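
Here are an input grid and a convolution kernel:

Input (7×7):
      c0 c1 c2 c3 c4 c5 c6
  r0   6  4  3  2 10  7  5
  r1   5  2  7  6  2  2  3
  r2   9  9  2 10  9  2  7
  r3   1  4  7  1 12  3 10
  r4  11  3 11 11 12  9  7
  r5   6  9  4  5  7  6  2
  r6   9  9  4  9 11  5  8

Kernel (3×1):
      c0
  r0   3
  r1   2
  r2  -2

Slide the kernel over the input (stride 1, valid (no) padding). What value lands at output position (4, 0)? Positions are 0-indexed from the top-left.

The receptive field on the input at this output position is [11 / 6 / 9]. Elementwise product with the kernel and sum: 11·3 + 6·2 + 9·-2.

27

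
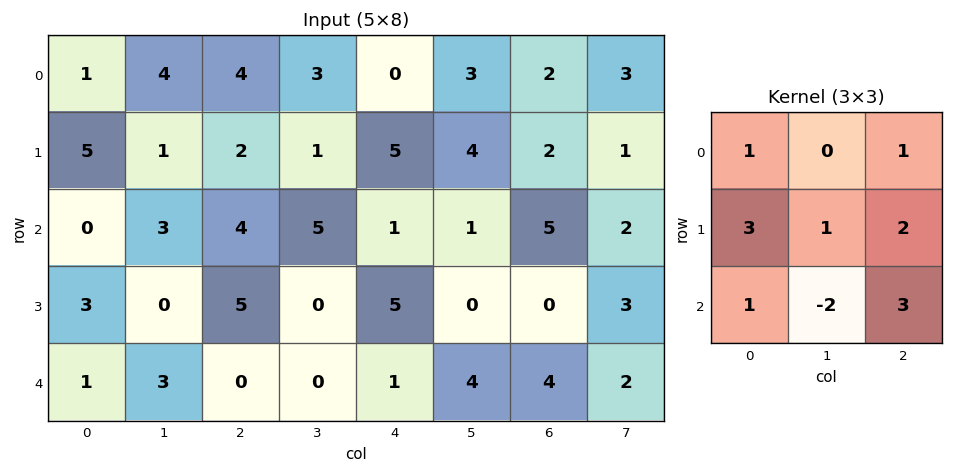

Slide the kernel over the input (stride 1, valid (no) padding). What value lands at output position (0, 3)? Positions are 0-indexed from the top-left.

The receptive field on the input at this output position is [3 0 3 / 1 5 4 / 5 1 1]. Elementwise product with the kernel and sum: 3·1 + 3·1 + 1·3 + 5·1 + 4·2 + 5·1 + 1·-2 + 1·3.

28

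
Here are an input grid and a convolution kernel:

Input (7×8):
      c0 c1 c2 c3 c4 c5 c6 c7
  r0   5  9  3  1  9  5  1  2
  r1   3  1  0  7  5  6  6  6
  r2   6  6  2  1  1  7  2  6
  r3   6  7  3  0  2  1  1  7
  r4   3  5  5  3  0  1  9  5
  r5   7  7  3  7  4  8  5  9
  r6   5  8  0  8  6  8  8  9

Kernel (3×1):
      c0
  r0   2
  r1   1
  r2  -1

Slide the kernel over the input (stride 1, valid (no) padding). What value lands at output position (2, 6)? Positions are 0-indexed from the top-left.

The receptive field on the input at this output position is [2 / 1 / 9]. Elementwise product with the kernel and sum: 2·2 + 1·1 + 9·-1.

-4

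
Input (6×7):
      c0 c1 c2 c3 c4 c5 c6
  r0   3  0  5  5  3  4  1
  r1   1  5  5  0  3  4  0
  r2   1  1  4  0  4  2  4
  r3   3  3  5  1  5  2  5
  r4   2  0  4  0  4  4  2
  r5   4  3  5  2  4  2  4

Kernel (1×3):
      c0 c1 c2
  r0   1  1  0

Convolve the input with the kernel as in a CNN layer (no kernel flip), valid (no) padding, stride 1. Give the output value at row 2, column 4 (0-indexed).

6

The receptive field on the input at this output position is [4 2 4]. Elementwise product with the kernel and sum: 4·1 + 2·1.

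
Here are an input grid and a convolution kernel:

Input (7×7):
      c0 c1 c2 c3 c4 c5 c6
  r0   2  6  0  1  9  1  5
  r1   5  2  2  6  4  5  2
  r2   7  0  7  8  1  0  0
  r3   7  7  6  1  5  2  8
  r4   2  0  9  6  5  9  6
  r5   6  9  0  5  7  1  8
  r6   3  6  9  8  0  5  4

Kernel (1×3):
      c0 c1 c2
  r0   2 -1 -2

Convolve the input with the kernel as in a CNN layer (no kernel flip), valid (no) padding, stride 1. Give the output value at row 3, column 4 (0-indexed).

-8

The receptive field on the input at this output position is [5 2 8]. Elementwise product with the kernel and sum: 5·2 + 2·-1 + 8·-2.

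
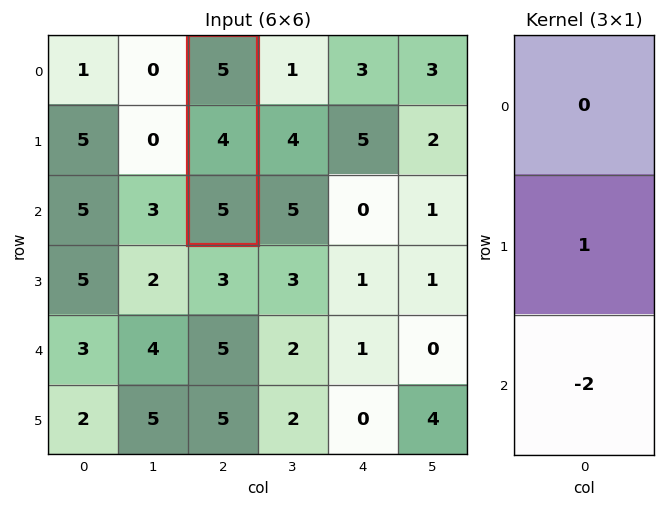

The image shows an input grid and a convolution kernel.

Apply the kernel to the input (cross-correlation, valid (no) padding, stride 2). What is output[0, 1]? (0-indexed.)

The receptive field on the input at this output position is [5 / 4 / 5]. Elementwise product with the kernel and sum: 4·1 + 5·-2.

-6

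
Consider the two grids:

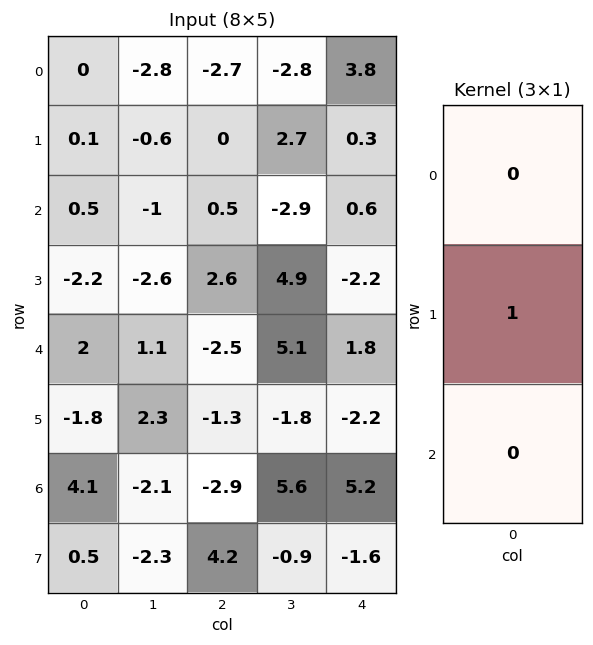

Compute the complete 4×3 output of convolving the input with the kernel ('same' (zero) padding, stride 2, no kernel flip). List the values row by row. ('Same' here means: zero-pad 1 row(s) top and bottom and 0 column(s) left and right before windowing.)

0 -2.7 3.8
0.5 0.5 0.6
2 -2.5 1.8
4.1 -2.9 5.2

Output[0,0]: The receptive field on the zero-padded input at this output position is [0 / 0 / 0.1]. Elementwise product with the kernel and sum: 0·1.
Output[0,1]: The receptive field on the zero-padded input at this output position is [0 / -2.7 / 0]. Elementwise product with the kernel and sum: -2.7·1.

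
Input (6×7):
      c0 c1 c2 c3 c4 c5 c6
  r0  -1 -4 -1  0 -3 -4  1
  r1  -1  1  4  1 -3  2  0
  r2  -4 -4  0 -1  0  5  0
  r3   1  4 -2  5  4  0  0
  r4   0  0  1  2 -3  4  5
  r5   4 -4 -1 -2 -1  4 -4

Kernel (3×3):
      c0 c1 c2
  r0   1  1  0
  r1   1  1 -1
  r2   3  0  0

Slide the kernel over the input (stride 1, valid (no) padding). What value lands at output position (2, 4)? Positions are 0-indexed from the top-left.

0

The receptive field on the input at this output position is [0 5 0 / 4 0 0 / -3 4 5]. Elementwise product with the kernel and sum: 0·1 + 5·1 + 4·1 + 0·1 + 0·-1 + -3·3.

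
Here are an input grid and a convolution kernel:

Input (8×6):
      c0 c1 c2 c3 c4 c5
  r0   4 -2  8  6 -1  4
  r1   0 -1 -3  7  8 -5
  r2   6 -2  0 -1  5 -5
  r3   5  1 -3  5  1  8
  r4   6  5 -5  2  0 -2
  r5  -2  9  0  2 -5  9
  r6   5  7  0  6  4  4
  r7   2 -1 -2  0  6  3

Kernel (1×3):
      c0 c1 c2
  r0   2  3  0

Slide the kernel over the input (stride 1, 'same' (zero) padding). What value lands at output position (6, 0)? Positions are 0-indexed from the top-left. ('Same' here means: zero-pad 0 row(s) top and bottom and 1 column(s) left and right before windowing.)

15

The receptive field on the zero-padded input at this output position is [0 5 7]. Elementwise product with the kernel and sum: 0·2 + 5·3.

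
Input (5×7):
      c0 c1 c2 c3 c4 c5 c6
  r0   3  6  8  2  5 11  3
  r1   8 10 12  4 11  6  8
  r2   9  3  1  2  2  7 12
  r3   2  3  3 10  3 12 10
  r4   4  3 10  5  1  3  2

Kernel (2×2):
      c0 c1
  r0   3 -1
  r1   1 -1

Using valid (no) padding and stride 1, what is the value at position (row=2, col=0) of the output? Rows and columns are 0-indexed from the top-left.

23

The receptive field on the input at this output position is [9 3 / 2 3]. Elementwise product with the kernel and sum: 9·3 + 3·-1 + 2·1 + 3·-1.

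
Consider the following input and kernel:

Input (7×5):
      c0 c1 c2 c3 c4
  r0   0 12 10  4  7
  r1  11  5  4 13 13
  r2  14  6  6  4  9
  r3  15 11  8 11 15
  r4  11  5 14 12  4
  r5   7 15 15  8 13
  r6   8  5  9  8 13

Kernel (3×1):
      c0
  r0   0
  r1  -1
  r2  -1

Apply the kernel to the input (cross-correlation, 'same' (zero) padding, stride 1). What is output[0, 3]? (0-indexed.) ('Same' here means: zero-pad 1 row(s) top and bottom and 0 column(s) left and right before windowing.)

The receptive field on the zero-padded input at this output position is [0 / 4 / 13]. Elementwise product with the kernel and sum: 4·-1 + 13·-1.

-17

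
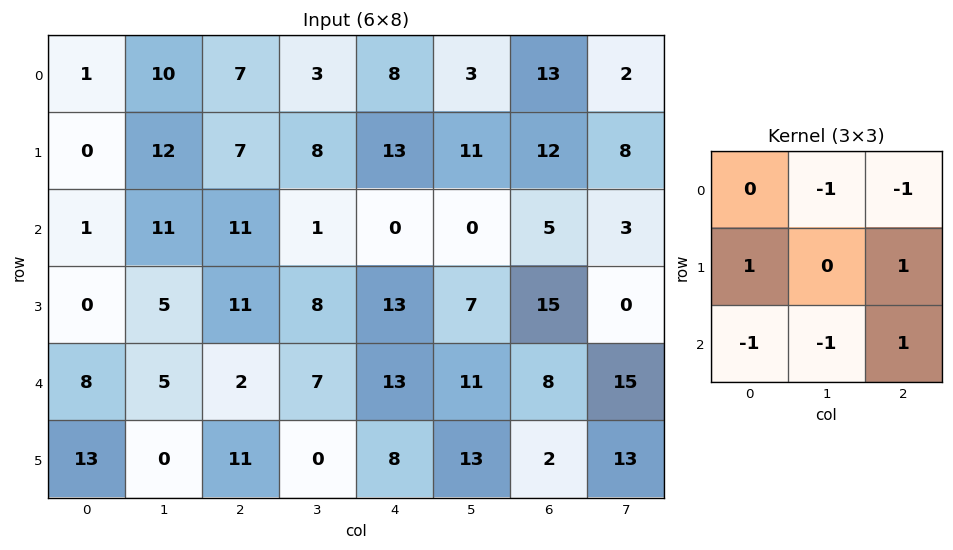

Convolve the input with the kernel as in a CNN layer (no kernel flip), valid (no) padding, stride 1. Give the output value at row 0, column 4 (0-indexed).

The receptive field on the input at this output position is [8 3 13 / 13 11 12 / 0 0 5]. Elementwise product with the kernel and sum: 3·-1 + 13·-1 + 13·1 + 12·1 + 0·-1 + 0·-1 + 5·1.

14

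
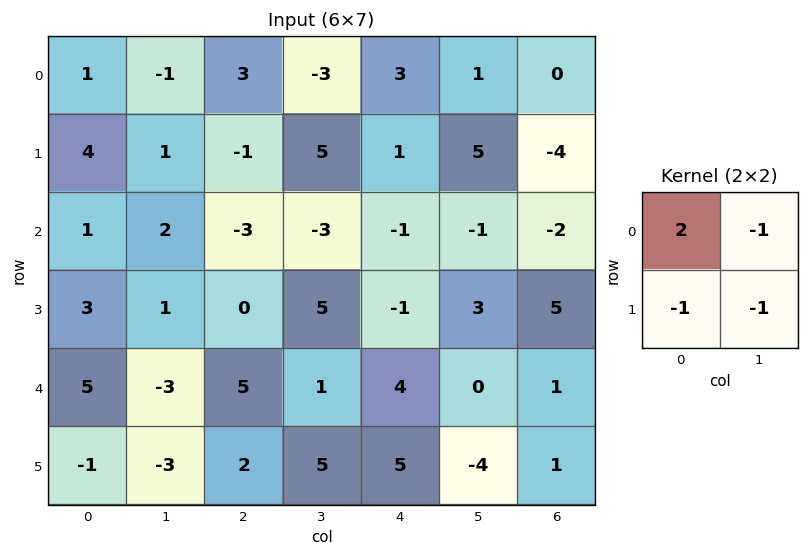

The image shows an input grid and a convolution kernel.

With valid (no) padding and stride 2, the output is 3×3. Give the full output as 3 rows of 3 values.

-2 5 -1
-4 -8 -3
17 2 7

Output[0,0]: The receptive field on the input at this output position is [1 -1 / 4 1]. Elementwise product with the kernel and sum: 1·2 + -1·-1 + 4·-1 + 1·-1.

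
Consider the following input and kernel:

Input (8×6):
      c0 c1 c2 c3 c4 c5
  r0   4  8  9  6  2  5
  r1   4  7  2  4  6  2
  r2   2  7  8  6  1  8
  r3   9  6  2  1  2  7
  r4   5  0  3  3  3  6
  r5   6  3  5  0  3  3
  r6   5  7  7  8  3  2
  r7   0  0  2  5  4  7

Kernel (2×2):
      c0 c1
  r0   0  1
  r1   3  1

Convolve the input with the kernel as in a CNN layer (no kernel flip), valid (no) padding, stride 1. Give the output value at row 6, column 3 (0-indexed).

22

The receptive field on the input at this output position is [8 3 / 5 4]. Elementwise product with the kernel and sum: 3·1 + 5·3 + 4·1.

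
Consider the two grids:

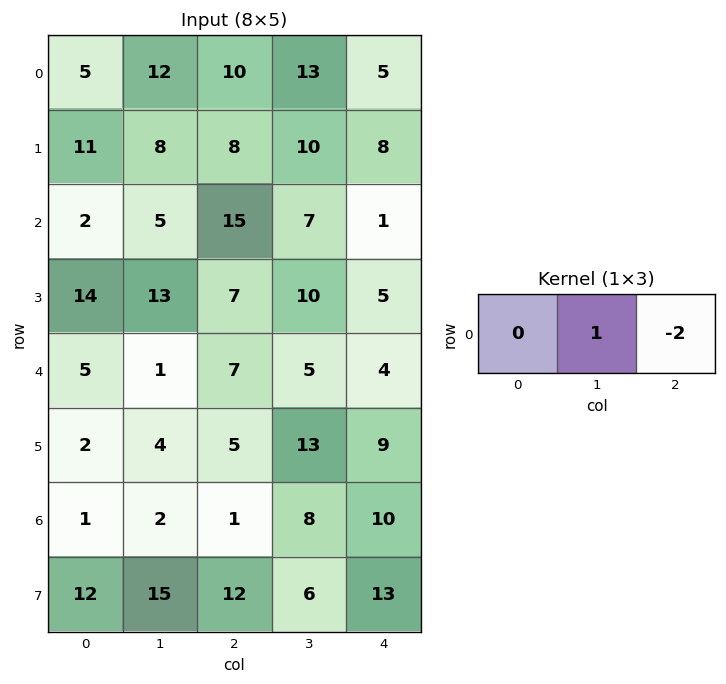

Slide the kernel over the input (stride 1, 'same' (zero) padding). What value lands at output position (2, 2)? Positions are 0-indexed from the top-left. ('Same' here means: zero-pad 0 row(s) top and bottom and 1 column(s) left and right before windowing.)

The receptive field on the zero-padded input at this output position is [5 15 7]. Elementwise product with the kernel and sum: 15·1 + 7·-2.

1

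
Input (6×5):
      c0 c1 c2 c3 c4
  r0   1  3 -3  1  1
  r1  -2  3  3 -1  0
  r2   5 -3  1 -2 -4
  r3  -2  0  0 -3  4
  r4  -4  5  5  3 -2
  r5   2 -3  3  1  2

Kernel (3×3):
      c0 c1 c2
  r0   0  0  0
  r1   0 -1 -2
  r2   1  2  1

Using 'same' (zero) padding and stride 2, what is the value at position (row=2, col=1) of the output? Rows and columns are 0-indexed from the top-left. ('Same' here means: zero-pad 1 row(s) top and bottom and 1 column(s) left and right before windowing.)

-7

The receptive field on the zero-padded input at this output position is [0 0 -3 / 5 5 3 / -3 3 1]. Elementwise product with the kernel and sum: 5·-1 + 3·-2 + -3·1 + 3·2 + 1·1.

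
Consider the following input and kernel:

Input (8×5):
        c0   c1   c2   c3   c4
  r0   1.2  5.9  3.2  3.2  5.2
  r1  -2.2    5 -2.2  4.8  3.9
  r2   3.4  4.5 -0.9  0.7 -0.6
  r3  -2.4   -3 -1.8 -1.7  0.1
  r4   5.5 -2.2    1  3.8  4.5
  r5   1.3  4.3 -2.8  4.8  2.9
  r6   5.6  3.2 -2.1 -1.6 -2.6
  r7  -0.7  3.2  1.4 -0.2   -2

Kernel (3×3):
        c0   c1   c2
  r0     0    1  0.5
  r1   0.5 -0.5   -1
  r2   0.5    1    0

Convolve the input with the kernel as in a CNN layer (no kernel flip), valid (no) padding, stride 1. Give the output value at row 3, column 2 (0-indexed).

The receptive field on the input at this output position is [-1.8 -1.7 0.1 / 1 3.8 4.5 / -2.8 4.8 2.9]. Elementwise product with the kernel and sum: -1.7·1 + 0.1·0.5 + 1·0.5 + 3.8·-0.5 + 4.5·-1 + -2.8·0.5 + 4.8·1.

-4.15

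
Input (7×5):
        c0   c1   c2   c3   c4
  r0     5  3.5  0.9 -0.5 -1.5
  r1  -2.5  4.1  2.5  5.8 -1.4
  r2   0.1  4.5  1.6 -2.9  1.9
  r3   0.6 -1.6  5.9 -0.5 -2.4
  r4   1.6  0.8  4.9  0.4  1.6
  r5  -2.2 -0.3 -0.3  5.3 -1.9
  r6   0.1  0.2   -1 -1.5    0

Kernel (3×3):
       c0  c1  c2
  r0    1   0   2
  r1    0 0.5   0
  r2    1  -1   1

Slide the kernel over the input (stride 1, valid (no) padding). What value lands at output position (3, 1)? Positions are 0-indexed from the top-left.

5.15

The receptive field on the input at this output position is [-1.6 5.9 -0.5 / 0.8 4.9 0.4 / -0.3 -0.3 5.3]. Elementwise product with the kernel and sum: -1.6·1 + -0.5·2 + 4.9·0.5 + -0.3·1 + -0.3·-1 + 5.3·1.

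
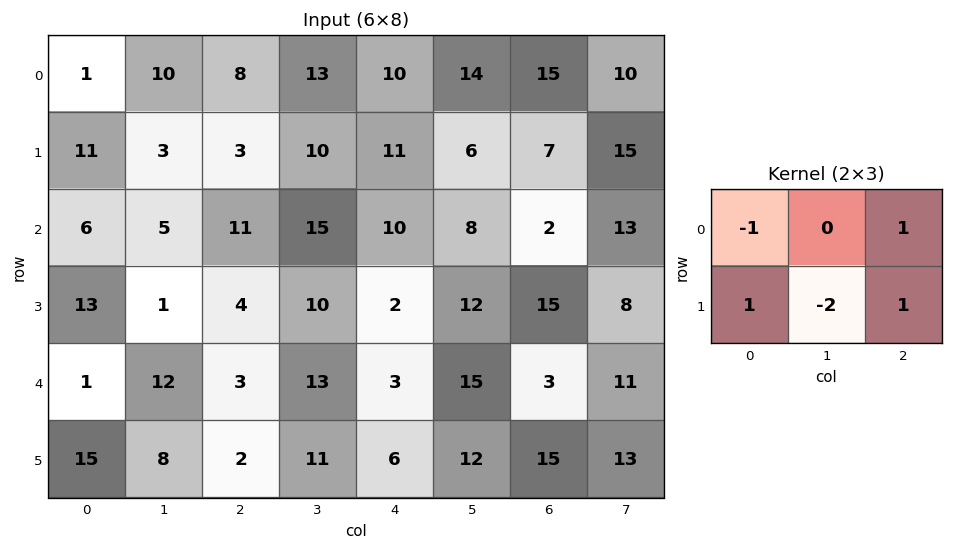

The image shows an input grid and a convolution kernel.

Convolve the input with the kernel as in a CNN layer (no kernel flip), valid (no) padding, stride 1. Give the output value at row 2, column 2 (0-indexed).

The receptive field on the input at this output position is [11 15 10 / 4 10 2]. Elementwise product with the kernel and sum: 11·-1 + 10·1 + 4·1 + 10·-2 + 2·1.

-15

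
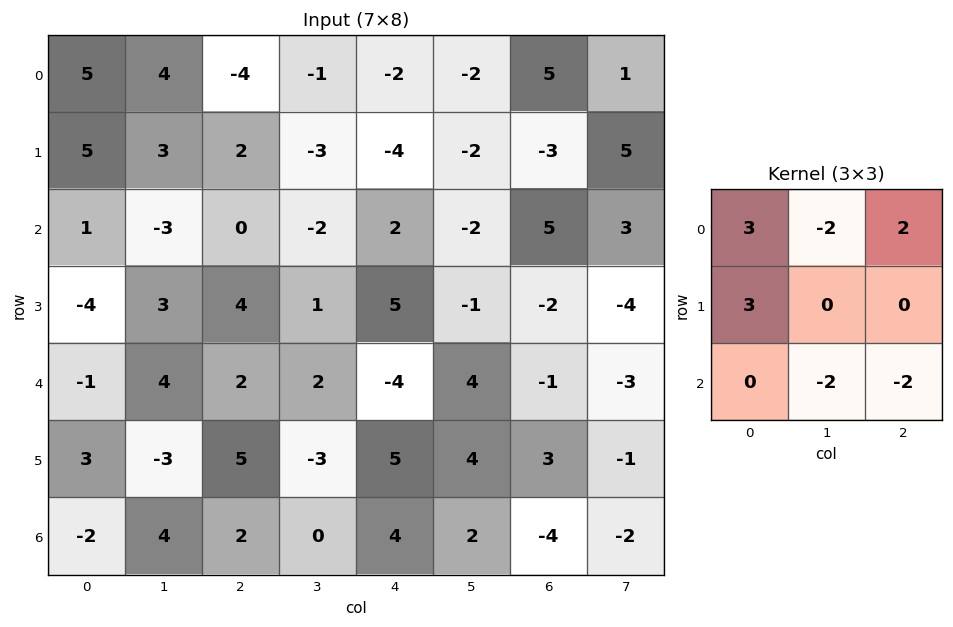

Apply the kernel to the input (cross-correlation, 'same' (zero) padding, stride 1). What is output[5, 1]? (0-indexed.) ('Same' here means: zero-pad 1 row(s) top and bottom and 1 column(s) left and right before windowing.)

-10

The receptive field on the zero-padded input at this output position is [-1 4 2 / 3 -3 5 / -2 4 2]. Elementwise product with the kernel and sum: -1·3 + 4·-2 + 2·2 + 3·3 + 4·-2 + 2·-2.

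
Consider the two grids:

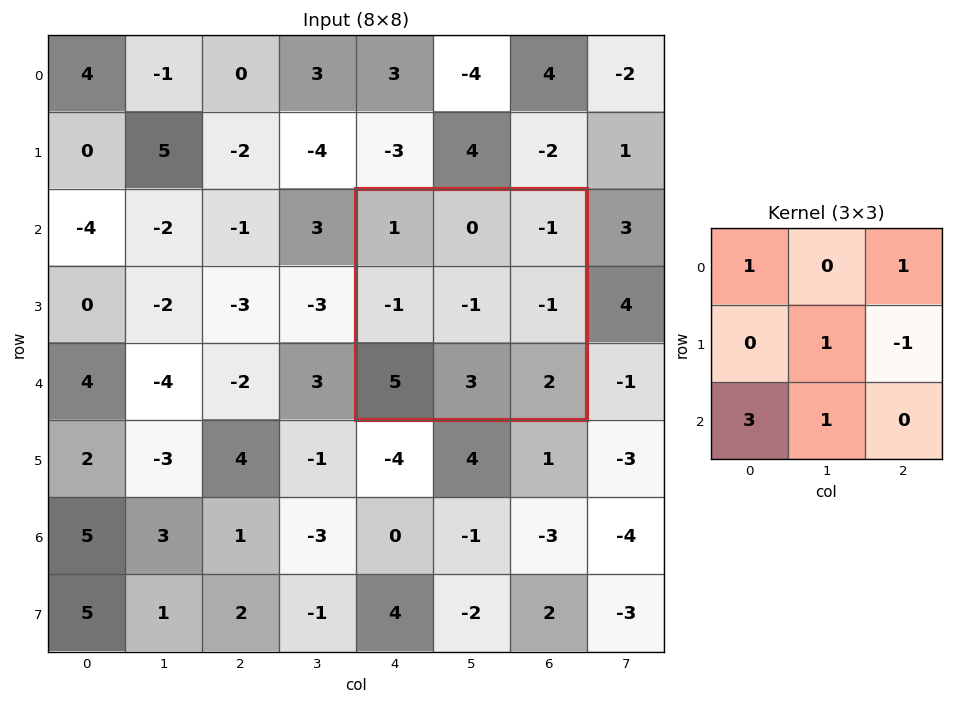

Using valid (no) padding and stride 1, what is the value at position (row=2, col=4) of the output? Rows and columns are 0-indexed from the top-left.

The receptive field on the input at this output position is [1 0 -1 / -1 -1 -1 / 5 3 2]. Elementwise product with the kernel and sum: 1·1 + -1·1 + -1·1 + -1·-1 + 5·3 + 3·1.

18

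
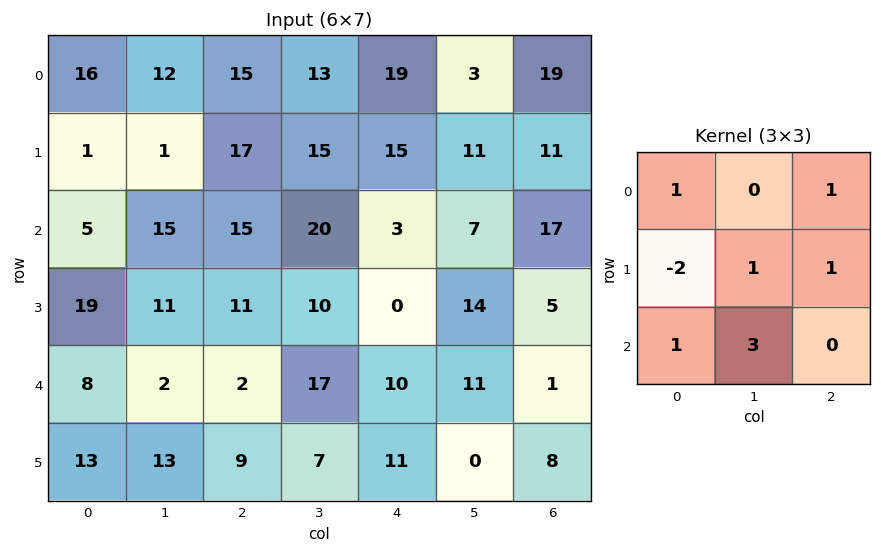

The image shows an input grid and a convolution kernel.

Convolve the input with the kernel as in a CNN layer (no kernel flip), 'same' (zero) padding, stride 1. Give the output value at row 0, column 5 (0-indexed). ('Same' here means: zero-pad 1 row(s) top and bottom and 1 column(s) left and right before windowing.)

The receptive field on the zero-padded input at this output position is [0 0 0 / 19 3 19 / 15 11 11]. Elementwise product with the kernel and sum: 0·1 + 0·1 + 19·-2 + 3·1 + 19·1 + 15·1 + 11·3.

32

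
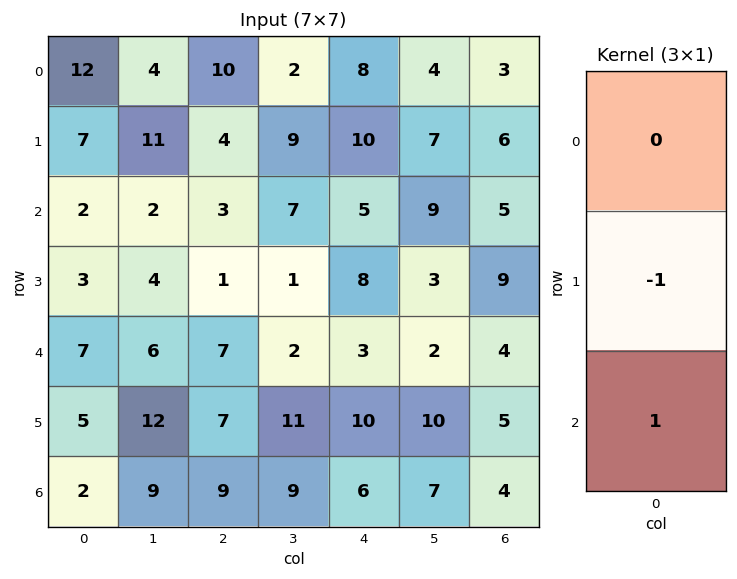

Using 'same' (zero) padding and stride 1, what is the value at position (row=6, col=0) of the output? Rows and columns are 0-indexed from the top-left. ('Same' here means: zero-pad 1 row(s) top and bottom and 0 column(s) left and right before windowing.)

The receptive field on the zero-padded input at this output position is [5 / 2 / 0]. Elementwise product with the kernel and sum: 2·-1 + 0·1.

-2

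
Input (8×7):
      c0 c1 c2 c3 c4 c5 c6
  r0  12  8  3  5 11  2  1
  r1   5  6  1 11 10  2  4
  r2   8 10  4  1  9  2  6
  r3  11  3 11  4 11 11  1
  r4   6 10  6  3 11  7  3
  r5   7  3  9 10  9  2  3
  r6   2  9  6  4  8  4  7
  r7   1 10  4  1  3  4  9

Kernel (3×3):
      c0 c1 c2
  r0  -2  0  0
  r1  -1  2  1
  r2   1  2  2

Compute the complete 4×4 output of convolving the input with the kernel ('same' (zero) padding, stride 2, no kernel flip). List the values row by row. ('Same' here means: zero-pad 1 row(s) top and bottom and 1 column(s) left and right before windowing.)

Output[0,0]: The receptive field on the zero-padded input at this output position is [0 0 0 / 0 12 8 / 0 5 6]. Elementwise product with the kernel and sum: 0·-2 + 0·-1 + 12·2 + 8·1 + 0·1 + 5·2 + 6·2.
Output[0,1]: The receptive field on the zero-padded input at this output position is [0 0 0 / 8 3 5 / 6 1 11]. Elementwise product with the kernel and sum: 0·-2 + 8·-1 + 3·2 + 5·1 + 6·1 + 1·2 + 11·2.

54 33 54 10
54 20 45 19
42 40 50 -15
35 21 11 28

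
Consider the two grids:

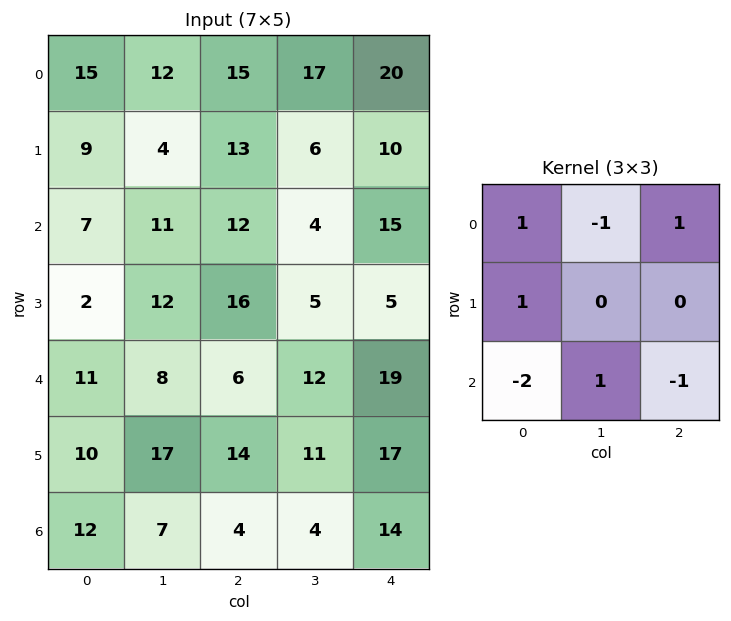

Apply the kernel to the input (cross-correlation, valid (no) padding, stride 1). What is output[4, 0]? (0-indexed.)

-2

The receptive field on the input at this output position is [11 8 6 / 10 17 14 / 12 7 4]. Elementwise product with the kernel and sum: 11·1 + 8·-1 + 6·1 + 10·1 + 12·-2 + 7·1 + 4·-1.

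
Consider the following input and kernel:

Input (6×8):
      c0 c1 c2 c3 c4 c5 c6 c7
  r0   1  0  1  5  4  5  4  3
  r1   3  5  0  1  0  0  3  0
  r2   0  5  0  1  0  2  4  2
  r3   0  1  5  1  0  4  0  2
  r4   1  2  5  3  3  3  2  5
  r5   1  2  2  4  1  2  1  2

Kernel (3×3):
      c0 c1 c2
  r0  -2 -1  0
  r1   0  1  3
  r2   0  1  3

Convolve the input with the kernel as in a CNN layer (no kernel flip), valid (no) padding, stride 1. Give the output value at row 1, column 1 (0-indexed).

The receptive field on the input at this output position is [5 0 1 / 5 0 1 / 1 5 1]. Elementwise product with the kernel and sum: 5·-2 + 0·-1 + 0·1 + 1·3 + 5·1 + 1·3.

1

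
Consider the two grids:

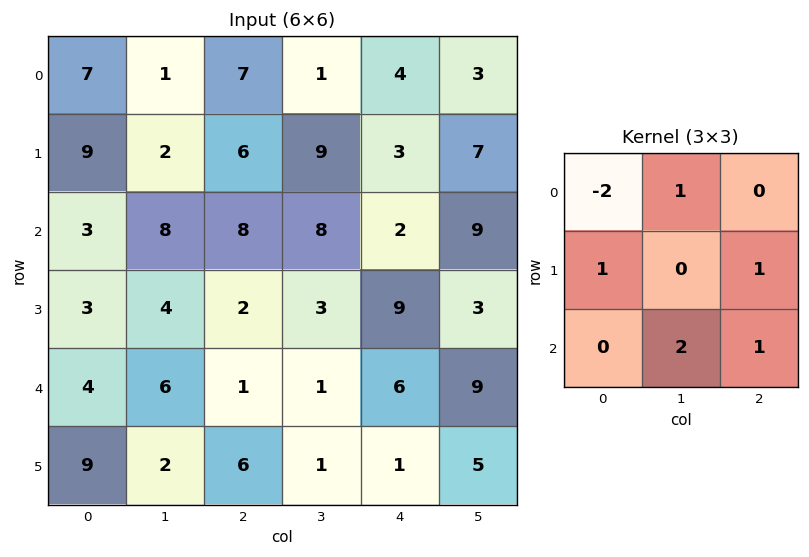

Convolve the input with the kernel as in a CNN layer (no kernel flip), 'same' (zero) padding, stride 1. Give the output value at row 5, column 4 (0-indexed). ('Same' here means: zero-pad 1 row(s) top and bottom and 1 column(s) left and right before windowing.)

10

The receptive field on the zero-padded input at this output position is [1 6 9 / 1 1 5 / 0 0 0]. Elementwise product with the kernel and sum: 1·-2 + 6·1 + 1·1 + 5·1 + 0·2 + 0·1.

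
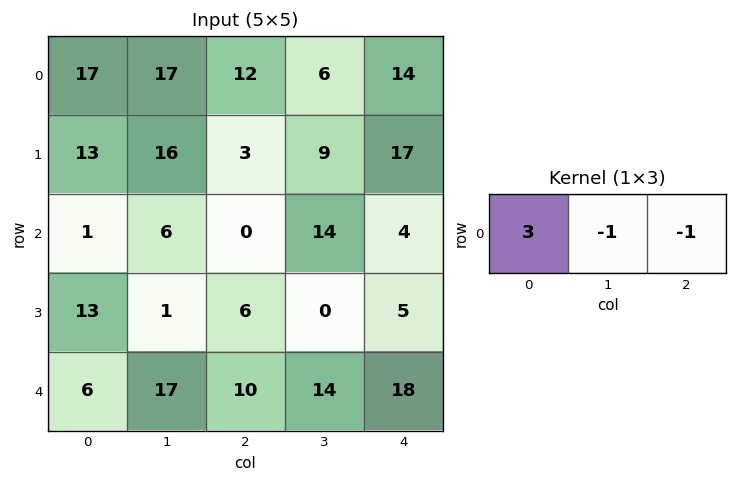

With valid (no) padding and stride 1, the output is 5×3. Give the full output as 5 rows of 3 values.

Output[0,0]: The receptive field on the input at this output position is [17 17 12]. Elementwise product with the kernel and sum: 17·3 + 17·-1 + 12·-1.

22 33 16
20 36 -17
-3 4 -18
32 -3 13
-9 27 -2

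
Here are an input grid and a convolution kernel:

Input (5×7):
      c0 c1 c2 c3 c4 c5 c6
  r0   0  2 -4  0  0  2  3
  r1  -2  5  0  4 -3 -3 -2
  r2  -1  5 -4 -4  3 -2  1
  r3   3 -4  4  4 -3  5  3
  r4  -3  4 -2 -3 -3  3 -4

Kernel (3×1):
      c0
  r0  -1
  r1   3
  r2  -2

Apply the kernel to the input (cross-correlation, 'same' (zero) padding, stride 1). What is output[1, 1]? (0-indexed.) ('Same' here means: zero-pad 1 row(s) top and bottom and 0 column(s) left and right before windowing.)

The receptive field on the zero-padded input at this output position is [2 / 5 / 5]. Elementwise product with the kernel and sum: 2·-1 + 5·3 + 5·-2.

3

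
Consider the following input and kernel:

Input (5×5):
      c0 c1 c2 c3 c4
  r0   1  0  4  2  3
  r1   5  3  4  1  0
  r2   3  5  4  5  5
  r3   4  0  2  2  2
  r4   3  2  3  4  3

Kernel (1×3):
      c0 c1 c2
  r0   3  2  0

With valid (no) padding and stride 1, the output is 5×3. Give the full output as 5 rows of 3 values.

Output[0,0]: The receptive field on the input at this output position is [1 0 4]. Elementwise product with the kernel and sum: 1·3 + 0·2.

3 8 16
21 17 14
19 23 22
12 4 10
13 12 17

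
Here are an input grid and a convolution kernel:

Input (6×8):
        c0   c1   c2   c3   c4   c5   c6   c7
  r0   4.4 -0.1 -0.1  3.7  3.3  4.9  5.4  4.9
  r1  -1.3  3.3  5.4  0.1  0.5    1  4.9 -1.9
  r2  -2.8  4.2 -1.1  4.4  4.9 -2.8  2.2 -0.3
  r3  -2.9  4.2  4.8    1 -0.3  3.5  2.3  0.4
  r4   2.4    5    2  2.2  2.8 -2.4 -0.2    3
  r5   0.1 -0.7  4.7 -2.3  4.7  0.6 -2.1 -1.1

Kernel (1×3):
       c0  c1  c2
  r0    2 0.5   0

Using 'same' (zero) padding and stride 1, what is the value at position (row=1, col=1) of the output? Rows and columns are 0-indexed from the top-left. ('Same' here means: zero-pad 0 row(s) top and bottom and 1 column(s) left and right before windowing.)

The receptive field on the zero-padded input at this output position is [-1.3 3.3 5.4]. Elementwise product with the kernel and sum: -1.3·2 + 3.3·0.5.

-0.95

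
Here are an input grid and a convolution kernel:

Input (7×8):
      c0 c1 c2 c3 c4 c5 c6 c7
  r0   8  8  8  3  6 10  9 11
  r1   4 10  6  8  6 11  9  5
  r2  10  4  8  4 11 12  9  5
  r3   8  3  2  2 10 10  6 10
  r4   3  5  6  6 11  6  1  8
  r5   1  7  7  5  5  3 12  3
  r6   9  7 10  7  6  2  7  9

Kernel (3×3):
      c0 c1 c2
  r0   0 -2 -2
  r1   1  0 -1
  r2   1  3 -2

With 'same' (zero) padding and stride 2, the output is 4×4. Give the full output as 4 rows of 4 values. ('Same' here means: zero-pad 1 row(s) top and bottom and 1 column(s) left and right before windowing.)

Output[0,0]: The receptive field on the zero-padded input at this output position is [0 0 0 / 0 8 8 / 0 4 10]. Elementwise product with the kernel and sum: 0·-2 + 0·-2 + 0·1 + 8·-1 + 0·1 + 4·3 + 10·-2.
Output[0,1]: The receptive field on the zero-padded input at this output position is [0 0 0 / 8 8 3 / 10 6 8]. Elementwise product with the kernel and sum: 0·-2 + 0·-2 + 8·1 + 3·-1 + 10·1 + 6·3 + 8·-2.

-16 17 -3 27
-14 -23 -30 -13
-38 9 -26 -1
-23 -24 -11 -37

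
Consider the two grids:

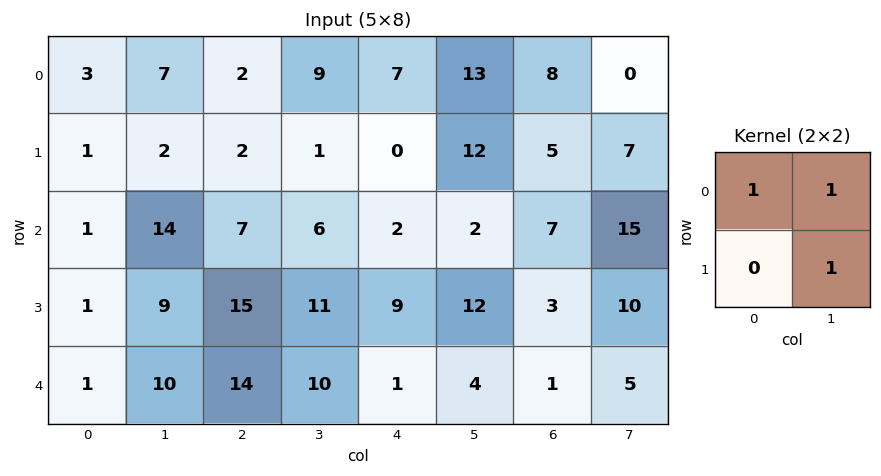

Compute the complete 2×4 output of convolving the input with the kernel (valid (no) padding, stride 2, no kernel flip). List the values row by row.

12 12 32 15
24 24 16 32

Output[0,0]: The receptive field on the input at this output position is [3 7 / 1 2]. Elementwise product with the kernel and sum: 3·1 + 7·1 + 2·1.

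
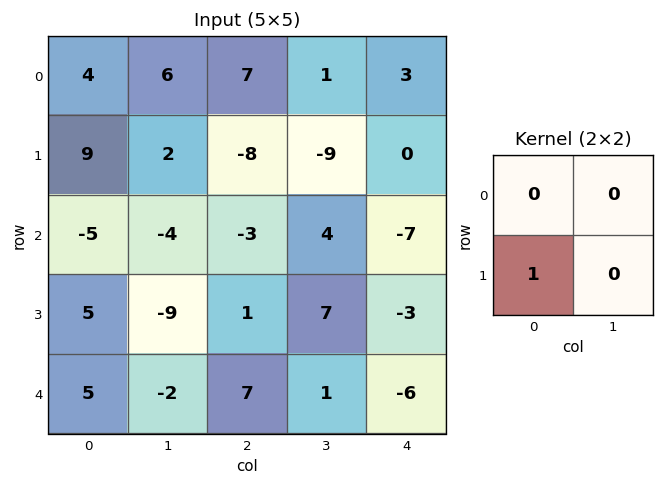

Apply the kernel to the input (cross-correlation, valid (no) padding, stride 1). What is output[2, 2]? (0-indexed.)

The receptive field on the input at this output position is [-3 4 / 1 7]. Elementwise product with the kernel and sum: 1·1.

1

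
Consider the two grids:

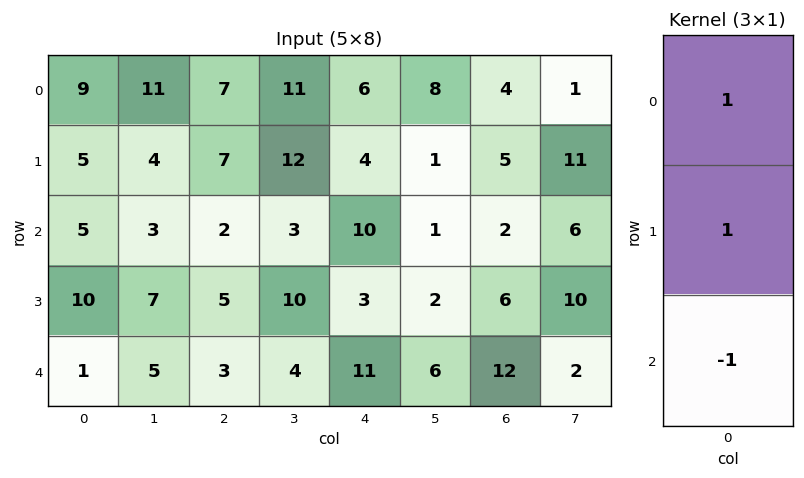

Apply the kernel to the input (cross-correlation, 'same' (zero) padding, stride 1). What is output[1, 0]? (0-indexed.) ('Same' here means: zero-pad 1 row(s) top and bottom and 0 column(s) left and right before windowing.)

9

The receptive field on the zero-padded input at this output position is [9 / 5 / 5]. Elementwise product with the kernel and sum: 9·1 + 5·1 + 5·-1.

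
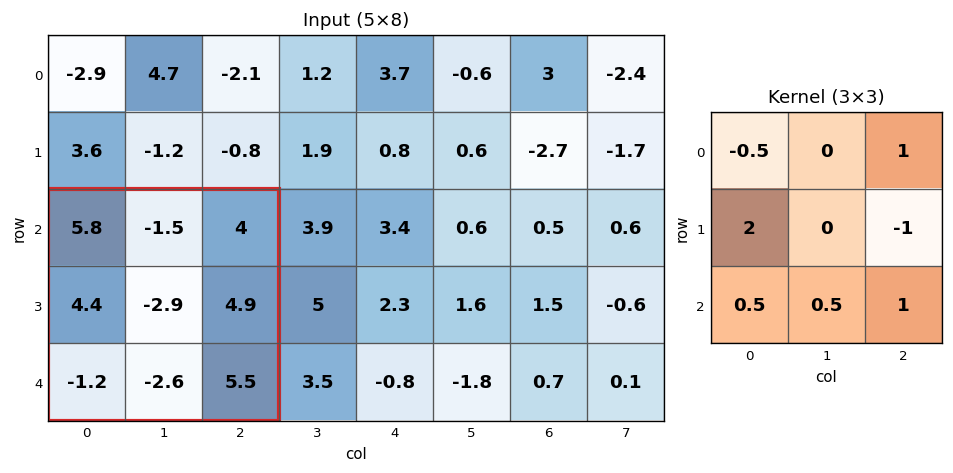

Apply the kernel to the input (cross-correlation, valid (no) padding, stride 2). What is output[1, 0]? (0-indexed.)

8.6

The receptive field on the input at this output position is [5.8 -1.5 4 / 4.4 -2.9 4.9 / -1.2 -2.6 5.5]. Elementwise product with the kernel and sum: 5.8·-0.5 + 4·1 + 4.4·2 + 4.9·-1 + -1.2·0.5 + -2.6·0.5 + 5.5·1.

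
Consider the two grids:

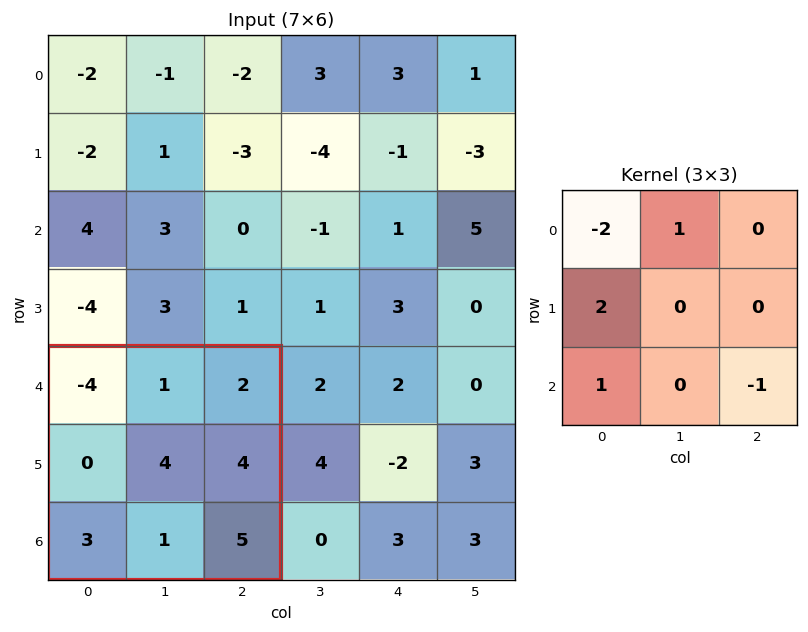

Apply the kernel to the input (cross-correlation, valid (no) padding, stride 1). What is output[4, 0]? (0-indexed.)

7

The receptive field on the input at this output position is [-4 1 2 / 0 4 4 / 3 1 5]. Elementwise product with the kernel and sum: -4·-2 + 1·1 + 0·2 + 3·1 + 5·-1.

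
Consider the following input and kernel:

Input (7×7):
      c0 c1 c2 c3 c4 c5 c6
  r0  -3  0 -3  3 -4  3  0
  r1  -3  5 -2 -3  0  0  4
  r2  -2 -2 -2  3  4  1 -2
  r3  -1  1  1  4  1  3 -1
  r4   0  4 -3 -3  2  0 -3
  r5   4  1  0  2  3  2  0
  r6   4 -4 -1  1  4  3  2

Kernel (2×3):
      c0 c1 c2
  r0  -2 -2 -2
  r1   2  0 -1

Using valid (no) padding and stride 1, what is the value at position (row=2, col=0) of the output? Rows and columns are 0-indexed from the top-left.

9

The receptive field on the input at this output position is [-2 -2 -2 / -1 1 1]. Elementwise product with the kernel and sum: -2·-2 + -2·-2 + -2·-2 + -1·2 + 1·-1.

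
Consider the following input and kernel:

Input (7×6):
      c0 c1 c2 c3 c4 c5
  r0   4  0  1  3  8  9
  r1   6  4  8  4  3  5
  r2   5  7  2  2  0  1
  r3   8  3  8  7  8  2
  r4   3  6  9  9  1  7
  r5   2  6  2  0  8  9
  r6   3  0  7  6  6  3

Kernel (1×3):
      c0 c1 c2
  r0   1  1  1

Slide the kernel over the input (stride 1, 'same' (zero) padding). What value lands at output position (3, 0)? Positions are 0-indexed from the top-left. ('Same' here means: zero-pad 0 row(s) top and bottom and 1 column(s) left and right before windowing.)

11

The receptive field on the zero-padded input at this output position is [0 8 3]. Elementwise product with the kernel and sum: 0·1 + 8·1 + 3·1.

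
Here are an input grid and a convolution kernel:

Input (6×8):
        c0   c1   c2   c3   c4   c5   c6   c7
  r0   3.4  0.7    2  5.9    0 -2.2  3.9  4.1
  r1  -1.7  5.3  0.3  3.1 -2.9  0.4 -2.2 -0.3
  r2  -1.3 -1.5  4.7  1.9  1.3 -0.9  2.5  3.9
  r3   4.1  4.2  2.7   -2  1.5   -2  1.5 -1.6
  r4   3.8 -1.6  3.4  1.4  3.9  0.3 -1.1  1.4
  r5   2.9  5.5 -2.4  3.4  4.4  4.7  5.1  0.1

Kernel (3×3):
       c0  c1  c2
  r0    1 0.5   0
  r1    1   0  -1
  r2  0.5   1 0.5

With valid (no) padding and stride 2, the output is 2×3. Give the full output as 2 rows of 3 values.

1.95 13.05 -0.8
1.35 11.9 2.55

Output[0,0]: The receptive field on the input at this output position is [3.4 0.7 2 / -1.7 5.3 0.3 / -1.3 -1.5 4.7]. Elementwise product with the kernel and sum: 3.4·1 + 0.7·0.5 + -1.7·1 + 0.3·-1 + -1.3·0.5 + -1.5·1 + 4.7·0.5.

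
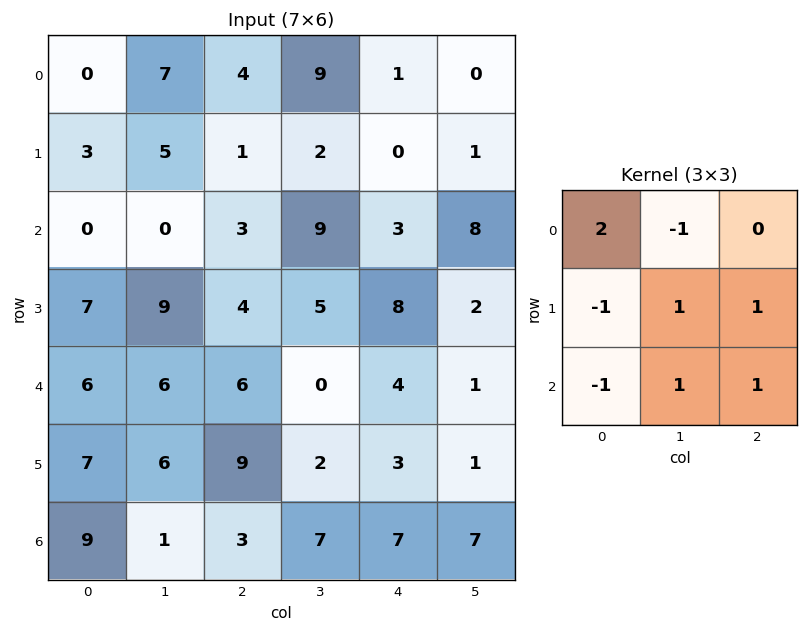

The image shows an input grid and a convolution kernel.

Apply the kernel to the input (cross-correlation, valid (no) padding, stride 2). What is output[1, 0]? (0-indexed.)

12

The receptive field on the input at this output position is [0 0 3 / 7 9 4 / 6 6 6]. Elementwise product with the kernel and sum: 0·2 + 0·-1 + 7·-1 + 9·1 + 4·1 + 6·-1 + 6·1 + 6·1.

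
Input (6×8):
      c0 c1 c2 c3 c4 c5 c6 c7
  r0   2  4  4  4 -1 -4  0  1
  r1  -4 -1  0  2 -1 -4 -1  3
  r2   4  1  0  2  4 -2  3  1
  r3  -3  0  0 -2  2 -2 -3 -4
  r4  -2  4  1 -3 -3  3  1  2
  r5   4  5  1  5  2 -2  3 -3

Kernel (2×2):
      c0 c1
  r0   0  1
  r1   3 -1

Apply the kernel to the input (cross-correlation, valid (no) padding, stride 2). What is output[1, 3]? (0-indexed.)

The receptive field on the input at this output position is [3 1 / -3 -4]. Elementwise product with the kernel and sum: 1·1 + -3·3 + -4·-1.

-4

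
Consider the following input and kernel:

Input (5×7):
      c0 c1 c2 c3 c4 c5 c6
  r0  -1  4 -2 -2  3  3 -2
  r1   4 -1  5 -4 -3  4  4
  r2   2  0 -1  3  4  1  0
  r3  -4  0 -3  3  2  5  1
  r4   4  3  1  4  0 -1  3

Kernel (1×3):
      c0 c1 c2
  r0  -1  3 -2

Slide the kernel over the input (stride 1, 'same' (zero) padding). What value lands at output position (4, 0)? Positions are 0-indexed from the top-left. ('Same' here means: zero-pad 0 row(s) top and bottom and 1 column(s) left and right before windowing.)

The receptive field on the zero-padded input at this output position is [0 4 3]. Elementwise product with the kernel and sum: 0·-1 + 4·3 + 3·-2.

6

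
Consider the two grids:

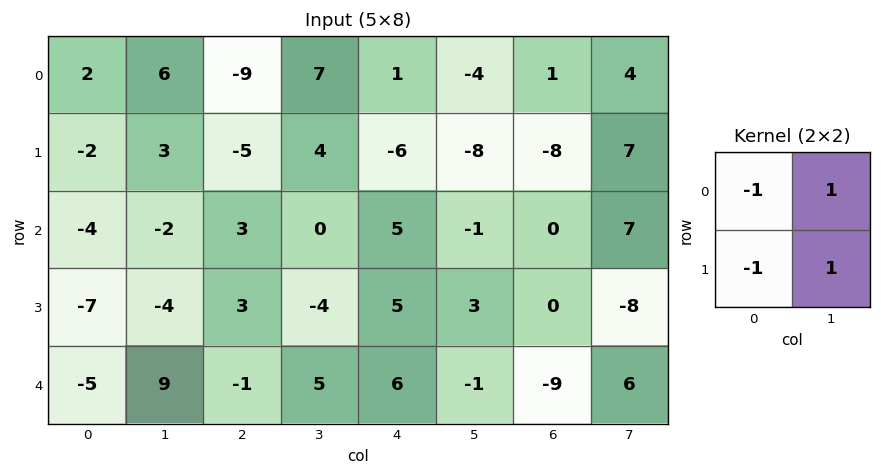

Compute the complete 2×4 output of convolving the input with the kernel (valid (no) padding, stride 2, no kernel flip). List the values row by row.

Output[0,0]: The receptive field on the input at this output position is [2 6 / -2 3]. Elementwise product with the kernel and sum: 2·-1 + 6·1 + -2·-1 + 3·1.
Output[0,1]: The receptive field on the input at this output position is [-9 7 / -5 4]. Elementwise product with the kernel and sum: -9·-1 + 7·1 + -5·-1 + 4·1.

9 25 -7 18
5 -10 -8 -1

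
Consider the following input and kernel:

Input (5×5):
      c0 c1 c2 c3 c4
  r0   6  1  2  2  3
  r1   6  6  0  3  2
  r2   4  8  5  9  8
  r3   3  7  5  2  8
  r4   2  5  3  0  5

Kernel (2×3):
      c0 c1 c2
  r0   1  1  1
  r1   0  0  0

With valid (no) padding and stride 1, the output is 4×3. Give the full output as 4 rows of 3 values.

9 5 7
12 9 5
17 22 22
15 14 15

Output[0,0]: The receptive field on the input at this output position is [6 1 2 / 6 6 0]. Elementwise product with the kernel and sum: 6·1 + 1·1 + 2·1.
Output[0,1]: The receptive field on the input at this output position is [1 2 2 / 6 0 3]. Elementwise product with the kernel and sum: 1·1 + 2·1 + 2·1.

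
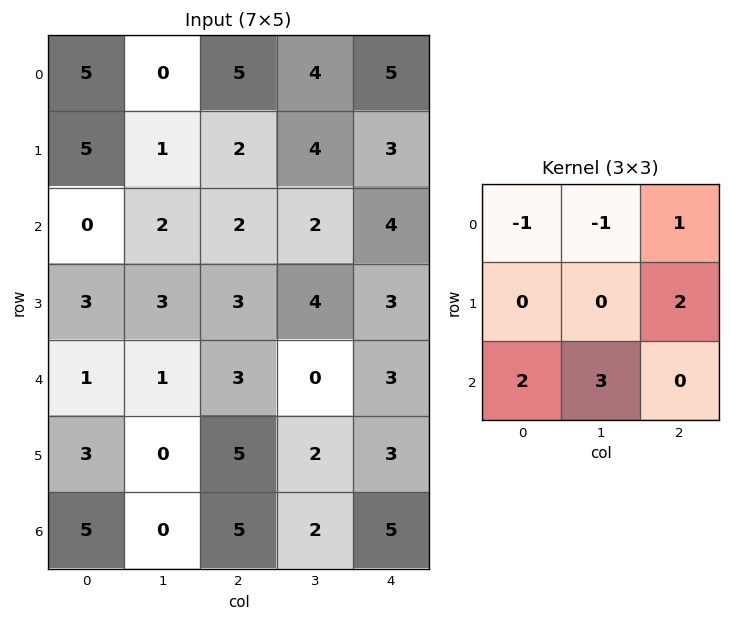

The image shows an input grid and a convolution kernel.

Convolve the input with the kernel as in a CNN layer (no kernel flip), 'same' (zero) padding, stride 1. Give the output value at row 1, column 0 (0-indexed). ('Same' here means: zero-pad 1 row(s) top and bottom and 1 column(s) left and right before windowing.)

-3

The receptive field on the zero-padded input at this output position is [0 5 0 / 0 5 1 / 0 0 2]. Elementwise product with the kernel and sum: 0·-1 + 5·-1 + 0·1 + 1·2 + 0·2 + 0·3.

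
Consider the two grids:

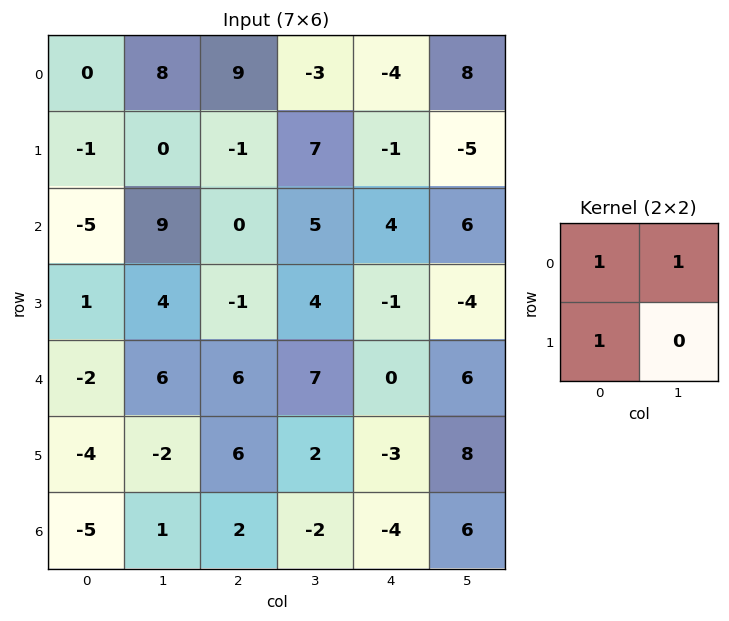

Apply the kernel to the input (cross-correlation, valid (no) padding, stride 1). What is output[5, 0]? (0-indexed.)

-11

The receptive field on the input at this output position is [-4 -2 / -5 1]. Elementwise product with the kernel and sum: -4·1 + -2·1 + -5·1.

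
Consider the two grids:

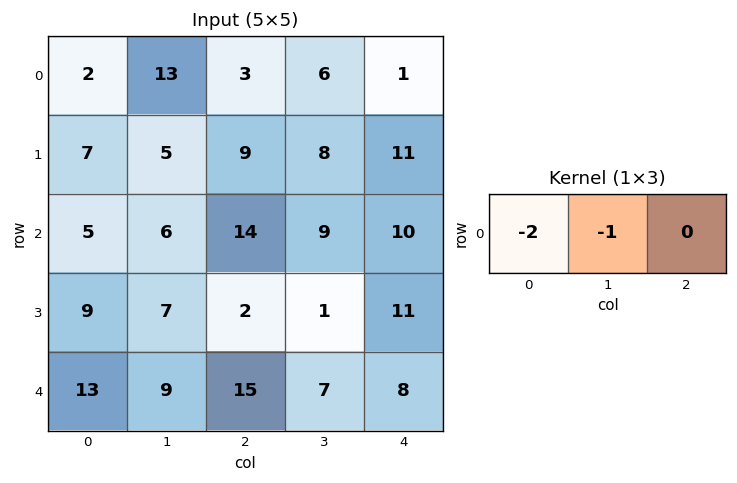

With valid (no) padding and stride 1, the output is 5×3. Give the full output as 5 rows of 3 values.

-17 -29 -12
-19 -19 -26
-16 -26 -37
-25 -16 -5
-35 -33 -37

Output[0,0]: The receptive field on the input at this output position is [2 13 3]. Elementwise product with the kernel and sum: 2·-2 + 13·-1.
Output[0,1]: The receptive field on the input at this output position is [13 3 6]. Elementwise product with the kernel and sum: 13·-2 + 3·-1.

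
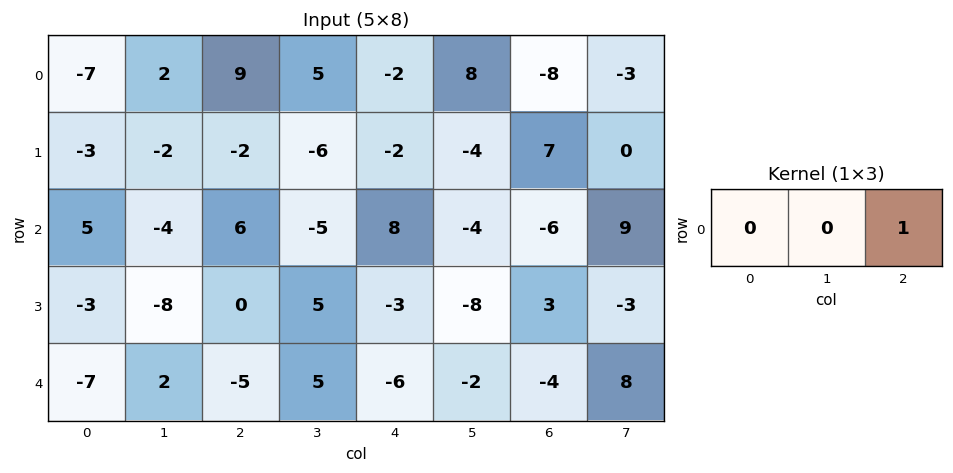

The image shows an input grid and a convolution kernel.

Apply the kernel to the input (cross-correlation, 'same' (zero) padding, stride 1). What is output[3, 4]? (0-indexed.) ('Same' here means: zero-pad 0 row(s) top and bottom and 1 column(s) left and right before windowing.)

The receptive field on the zero-padded input at this output position is [5 -3 -8]. Elementwise product with the kernel and sum: -8·1.

-8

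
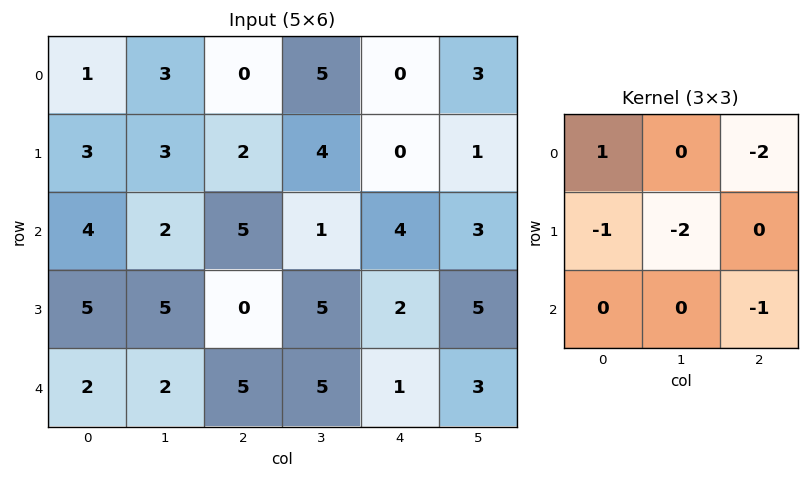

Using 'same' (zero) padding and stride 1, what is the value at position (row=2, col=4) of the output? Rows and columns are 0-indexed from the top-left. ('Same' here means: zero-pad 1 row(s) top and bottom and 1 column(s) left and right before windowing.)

-12

The receptive field on the zero-padded input at this output position is [4 0 1 / 1 4 3 / 5 2 5]. Elementwise product with the kernel and sum: 4·1 + 1·-2 + 1·-1 + 4·-2 + 5·-1.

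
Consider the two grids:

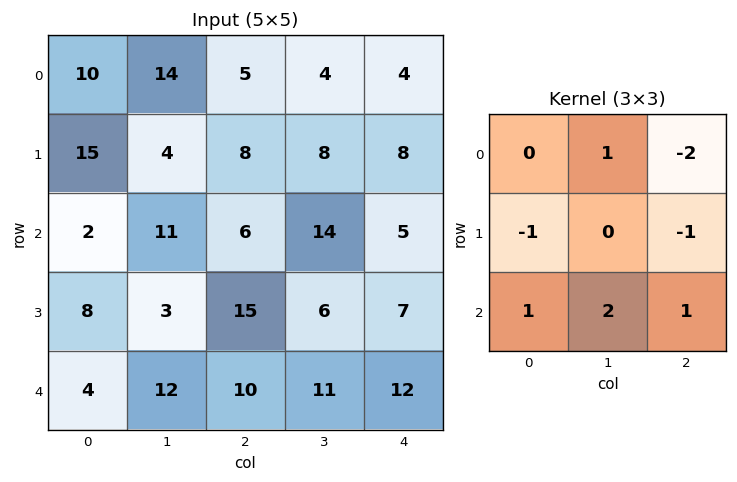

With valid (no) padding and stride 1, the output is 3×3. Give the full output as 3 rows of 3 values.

Output[0,0]: The receptive field on the input at this output position is [10 14 5 / 15 4 8 / 2 11 6]. Elementwise product with the kernel and sum: 14·1 + 5·-2 + 15·-1 + 8·-1 + 2·1 + 11·2 + 6·1.
Output[0,1]: The receptive field on the input at this output position is [14 5 4 / 4 8 8 / 11 6 14]. Elementwise product with the kernel and sum: 5·1 + 4·-2 + 4·-1 + 8·-1 + 11·1 + 6·2 + 14·1.

11 22 19
9 6 15
14 12 26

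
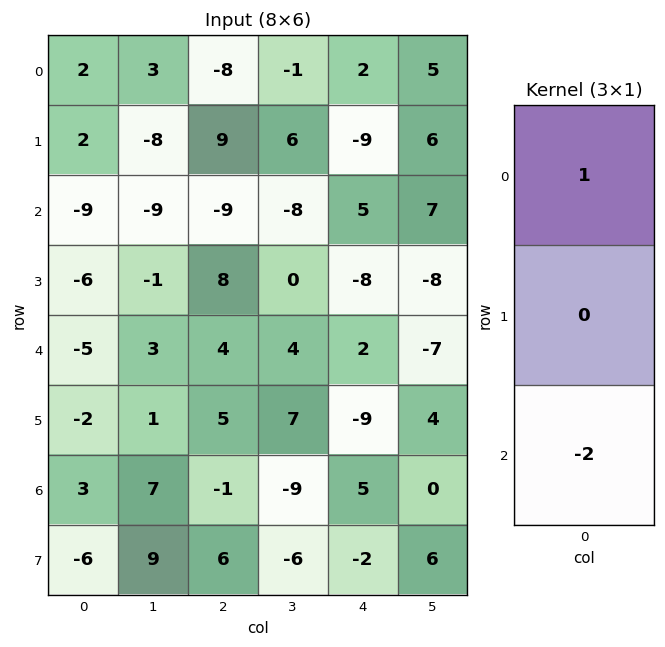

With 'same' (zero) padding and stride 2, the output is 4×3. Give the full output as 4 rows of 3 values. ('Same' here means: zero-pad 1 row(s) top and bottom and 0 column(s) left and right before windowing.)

-4 -18 18
14 -7 7
-2 -2 10
10 -7 -5

Output[0,0]: The receptive field on the zero-padded input at this output position is [0 / 2 / 2]. Elementwise product with the kernel and sum: 0·1 + 2·-2.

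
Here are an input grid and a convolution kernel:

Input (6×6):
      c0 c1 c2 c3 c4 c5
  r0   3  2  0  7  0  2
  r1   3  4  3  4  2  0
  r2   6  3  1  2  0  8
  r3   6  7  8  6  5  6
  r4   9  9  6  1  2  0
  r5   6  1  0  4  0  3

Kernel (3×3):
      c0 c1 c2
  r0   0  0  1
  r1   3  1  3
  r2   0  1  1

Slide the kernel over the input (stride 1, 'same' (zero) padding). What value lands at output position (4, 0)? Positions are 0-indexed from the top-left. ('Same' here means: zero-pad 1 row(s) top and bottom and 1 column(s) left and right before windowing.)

50

The receptive field on the zero-padded input at this output position is [0 6 7 / 0 9 9 / 0 6 1]. Elementwise product with the kernel and sum: 7·1 + 0·3 + 9·1 + 9·3 + 6·1 + 1·1.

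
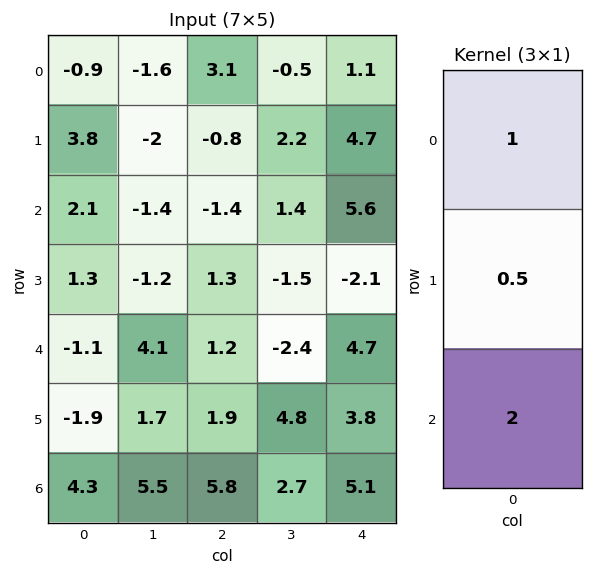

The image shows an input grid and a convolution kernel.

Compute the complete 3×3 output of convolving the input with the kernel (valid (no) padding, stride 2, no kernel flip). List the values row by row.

5.2 -0.1 14.65
0.55 1.65 13.95
6.55 13.75 16.8

Output[0,0]: The receptive field on the input at this output position is [-0.9 / 3.8 / 2.1]. Elementwise product with the kernel and sum: -0.9·1 + 3.8·0.5 + 2.1·2.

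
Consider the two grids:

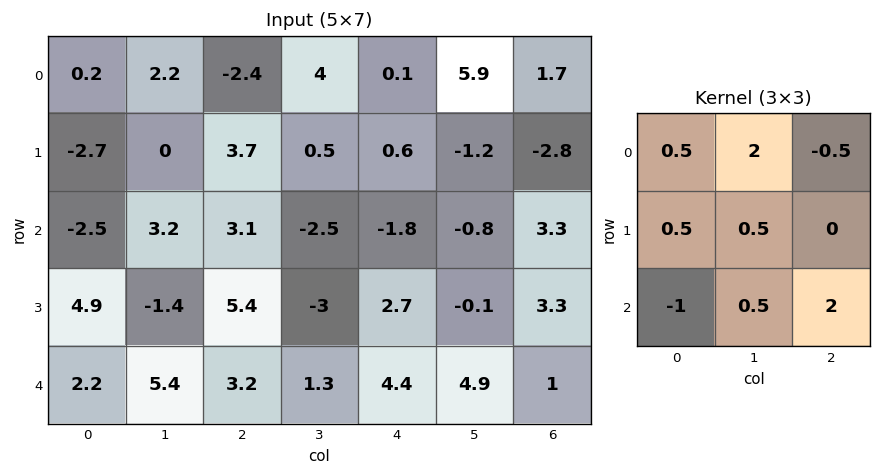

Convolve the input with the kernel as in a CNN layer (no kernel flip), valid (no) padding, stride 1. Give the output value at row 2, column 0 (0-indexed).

12.25

The receptive field on the input at this output position is [-2.5 3.2 3.1 / 4.9 -1.4 5.4 / 2.2 5.4 3.2]. Elementwise product with the kernel and sum: -2.5·0.5 + 3.2·2 + 3.1·-0.5 + 4.9·0.5 + -1.4·0.5 + 2.2·-1 + 5.4·0.5 + 3.2·2.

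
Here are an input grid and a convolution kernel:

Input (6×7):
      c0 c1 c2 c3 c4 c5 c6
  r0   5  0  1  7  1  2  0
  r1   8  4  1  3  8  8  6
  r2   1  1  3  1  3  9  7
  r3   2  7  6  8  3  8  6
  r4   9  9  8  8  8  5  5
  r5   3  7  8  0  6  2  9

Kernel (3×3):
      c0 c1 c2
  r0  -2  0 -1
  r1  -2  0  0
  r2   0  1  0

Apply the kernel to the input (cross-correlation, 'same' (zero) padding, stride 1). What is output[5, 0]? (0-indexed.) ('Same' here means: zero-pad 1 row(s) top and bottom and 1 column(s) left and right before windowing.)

-9

The receptive field on the zero-padded input at this output position is [0 9 9 / 0 3 7 / 0 0 0]. Elementwise product with the kernel and sum: 0·-2 + 9·-1 + 0·-2 + 0·1.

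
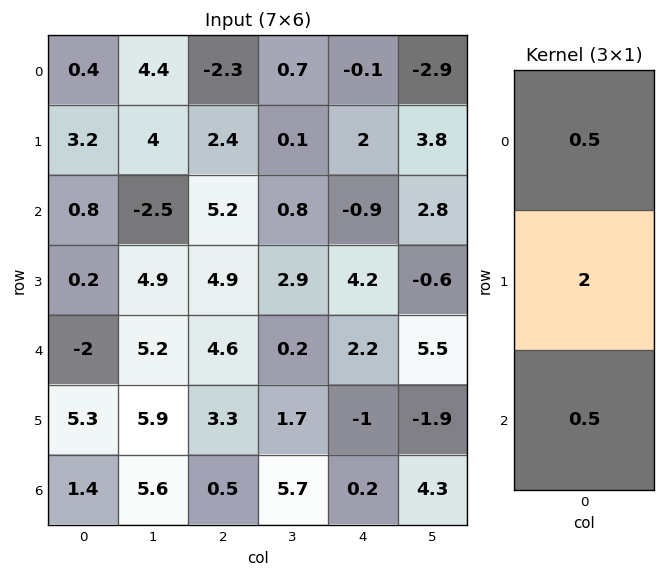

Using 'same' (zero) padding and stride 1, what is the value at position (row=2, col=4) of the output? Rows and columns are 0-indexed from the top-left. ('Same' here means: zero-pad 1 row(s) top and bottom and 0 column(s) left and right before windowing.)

The receptive field on the zero-padded input at this output position is [2 / -0.9 / 4.2]. Elementwise product with the kernel and sum: 2·0.5 + -0.9·2 + 4.2·0.5.

1.3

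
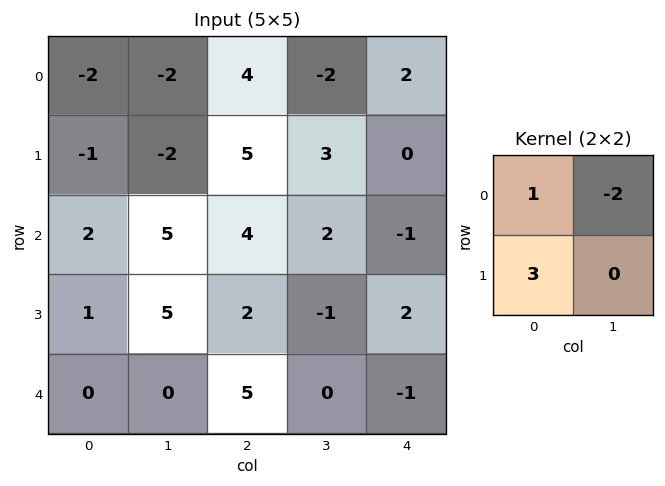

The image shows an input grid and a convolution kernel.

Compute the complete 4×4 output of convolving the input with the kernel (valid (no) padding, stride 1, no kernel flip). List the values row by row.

Output[0,0]: The receptive field on the input at this output position is [-2 -2 / -1 -2]. Elementwise product with the kernel and sum: -2·1 + -2·-2 + -1·3.

-1 -16 23 3
9 3 11 9
-5 12 6 1
-9 1 19 -5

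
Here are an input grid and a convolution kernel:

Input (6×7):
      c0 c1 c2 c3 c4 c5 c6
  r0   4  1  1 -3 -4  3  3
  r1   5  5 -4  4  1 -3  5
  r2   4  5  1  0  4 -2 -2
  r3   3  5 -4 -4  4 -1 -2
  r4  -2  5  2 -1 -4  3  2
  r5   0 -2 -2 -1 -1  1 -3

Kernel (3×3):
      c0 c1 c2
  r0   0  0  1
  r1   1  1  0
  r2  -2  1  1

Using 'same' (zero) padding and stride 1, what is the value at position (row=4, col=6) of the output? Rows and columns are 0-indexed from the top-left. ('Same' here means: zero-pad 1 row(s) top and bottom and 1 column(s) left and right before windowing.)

0

The receptive field on the zero-padded input at this output position is [-1 -2 0 / 3 2 0 / 1 -3 0]. Elementwise product with the kernel and sum: 0·1 + 3·1 + 2·1 + 1·-2 + -3·1 + 0·1.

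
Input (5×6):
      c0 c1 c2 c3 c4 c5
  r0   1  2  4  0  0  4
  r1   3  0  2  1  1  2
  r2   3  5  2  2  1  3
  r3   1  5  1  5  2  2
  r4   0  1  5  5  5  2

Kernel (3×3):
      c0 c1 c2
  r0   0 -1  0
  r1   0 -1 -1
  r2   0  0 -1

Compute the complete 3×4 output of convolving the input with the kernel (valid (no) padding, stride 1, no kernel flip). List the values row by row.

Output[0,0]: The receptive field on the input at this output position is [1 2 4 / 3 0 2 / 3 5 2]. Elementwise product with the kernel and sum: 2·-1 + 0·-1 + 2·-1 + 2·-1.

-6 -9 -3 -6
-8 -11 -6 -7
-16 -13 -14 -7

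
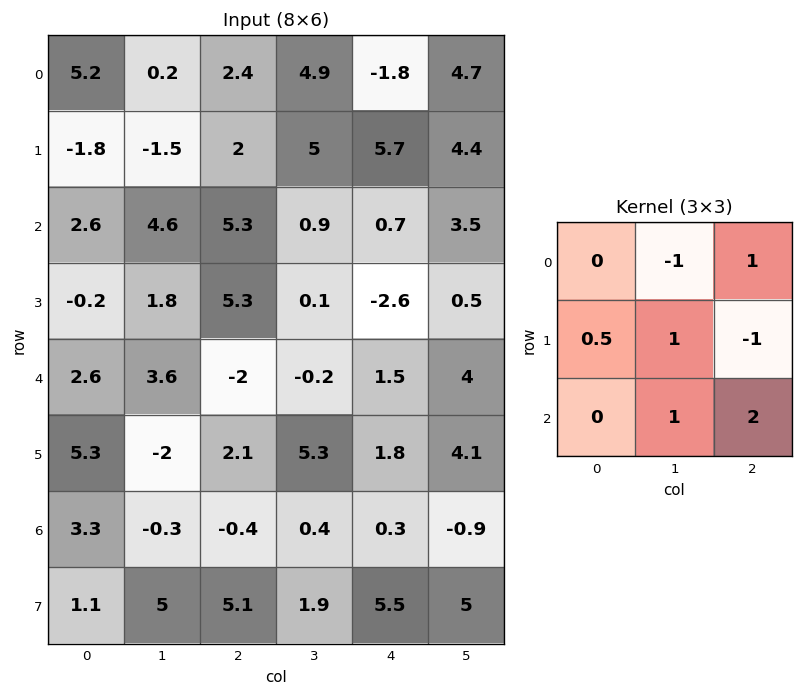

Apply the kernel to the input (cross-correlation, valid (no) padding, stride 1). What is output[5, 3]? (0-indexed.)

19.2

The receptive field on the input at this output position is [5.3 1.8 4.1 / 0.4 0.3 -0.9 / 1.9 5.5 5]. Elementwise product with the kernel and sum: 1.8·-1 + 4.1·1 + 0.4·0.5 + 0.3·1 + -0.9·-1 + 5.5·1 + 5·2.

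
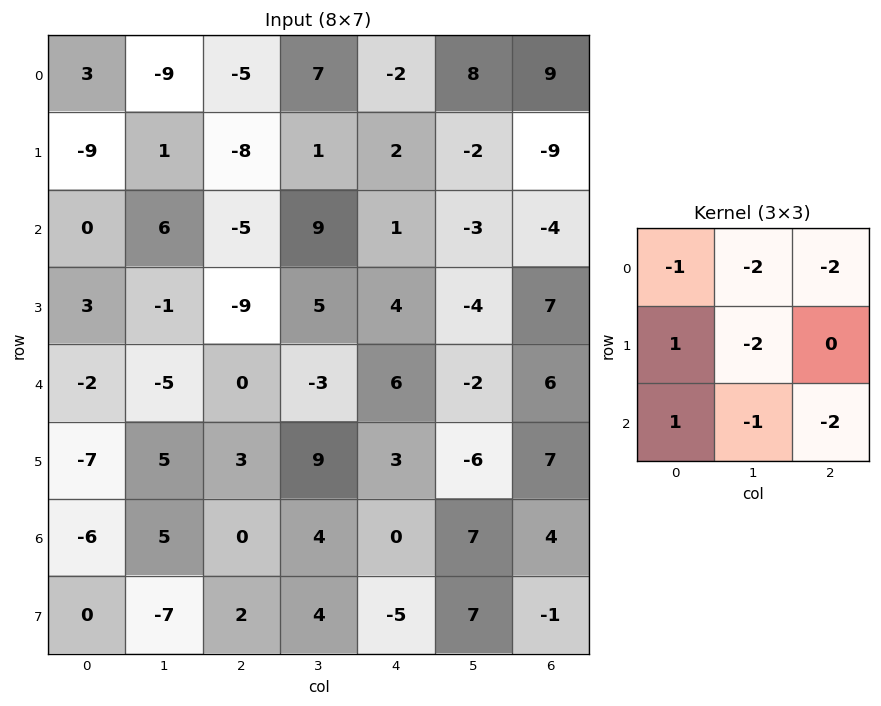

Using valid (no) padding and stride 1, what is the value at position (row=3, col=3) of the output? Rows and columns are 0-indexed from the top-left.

The receptive field on the input at this output position is [5 4 -4 / -3 6 -2 / 9 3 -6]. Elementwise product with the kernel and sum: 5·-1 + 4·-2 + -4·-2 + -3·1 + 6·-2 + 9·1 + 3·-1 + -6·-2.

-2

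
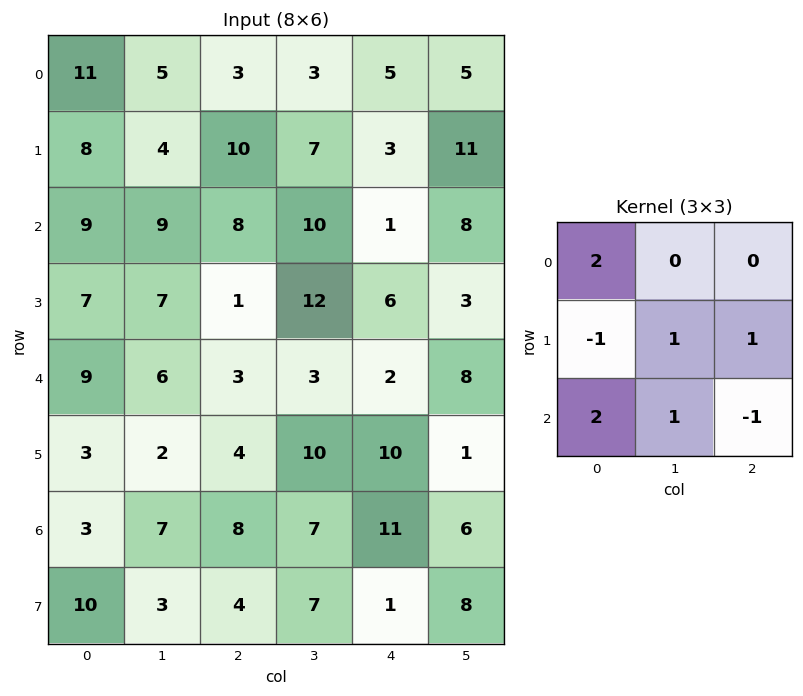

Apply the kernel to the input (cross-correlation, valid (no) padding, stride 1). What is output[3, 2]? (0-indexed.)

The receptive field on the input at this output position is [1 12 6 / 3 3 2 / 4 10 10]. Elementwise product with the kernel and sum: 1·2 + 3·-1 + 3·1 + 2·1 + 4·2 + 10·1 + 10·-1.

12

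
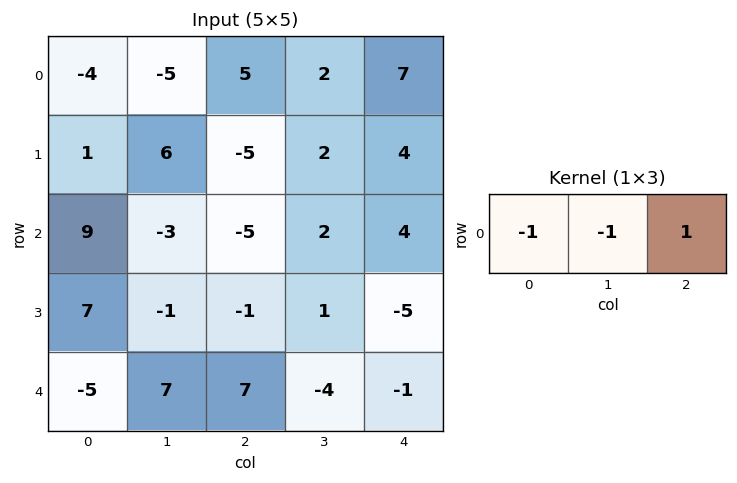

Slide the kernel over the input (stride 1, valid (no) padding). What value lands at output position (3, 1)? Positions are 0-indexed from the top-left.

3

The receptive field on the input at this output position is [-1 -1 1]. Elementwise product with the kernel and sum: -1·-1 + -1·-1 + 1·1.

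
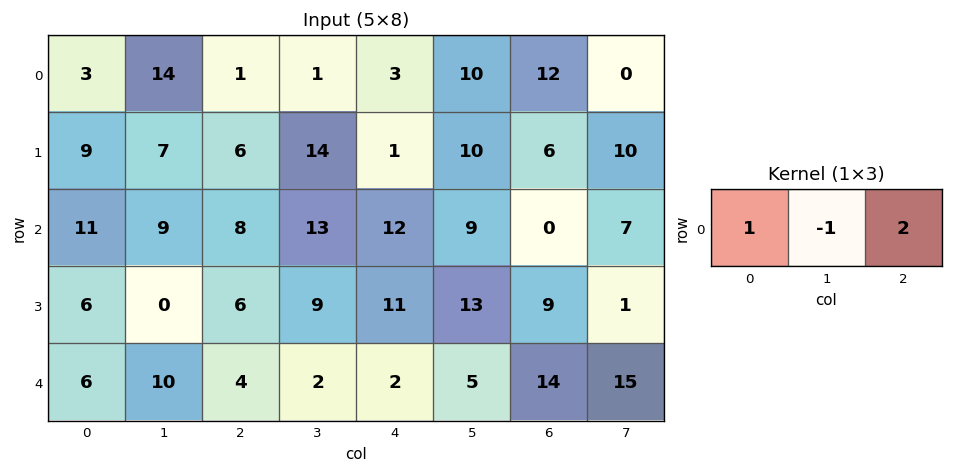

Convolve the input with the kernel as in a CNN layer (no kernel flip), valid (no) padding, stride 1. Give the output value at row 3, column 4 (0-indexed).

The receptive field on the input at this output position is [11 13 9]. Elementwise product with the kernel and sum: 11·1 + 13·-1 + 9·2.

16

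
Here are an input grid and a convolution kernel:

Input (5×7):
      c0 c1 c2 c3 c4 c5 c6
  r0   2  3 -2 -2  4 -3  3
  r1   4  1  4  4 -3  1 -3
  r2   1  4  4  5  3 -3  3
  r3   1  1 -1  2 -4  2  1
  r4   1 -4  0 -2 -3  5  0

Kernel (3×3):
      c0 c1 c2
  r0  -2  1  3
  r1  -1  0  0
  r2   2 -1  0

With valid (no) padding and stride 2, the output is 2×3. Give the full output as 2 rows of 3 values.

-13 13 10
19 9 -7

Output[0,0]: The receptive field on the input at this output position is [2 3 -2 / 4 1 4 / 1 4 4]. Elementwise product with the kernel and sum: 2·-2 + 3·1 + -2·3 + 4·-1 + 1·2 + 4·-1.
Output[0,1]: The receptive field on the input at this output position is [-2 -2 4 / 4 4 -3 / 4 5 3]. Elementwise product with the kernel and sum: -2·-2 + -2·1 + 4·3 + 4·-1 + 4·2 + 5·-1.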